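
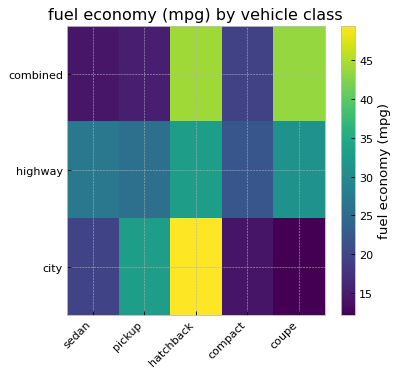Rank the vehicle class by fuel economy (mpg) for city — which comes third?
Top 4 for city: hatchback ≈ 50, pickup ≈ 35, sedan ≈ 20, compact ≈ 15.

sedan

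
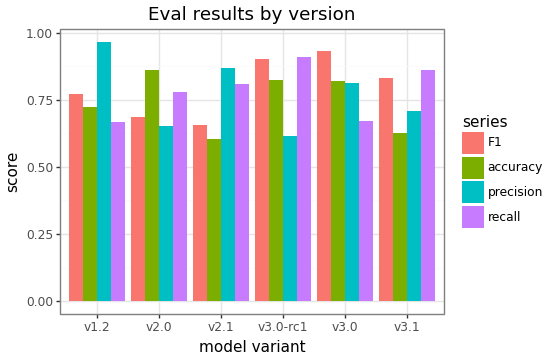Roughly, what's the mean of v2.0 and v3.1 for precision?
(0.7 + 0.7) / 2 ≈ 0.7.

≈ 0.7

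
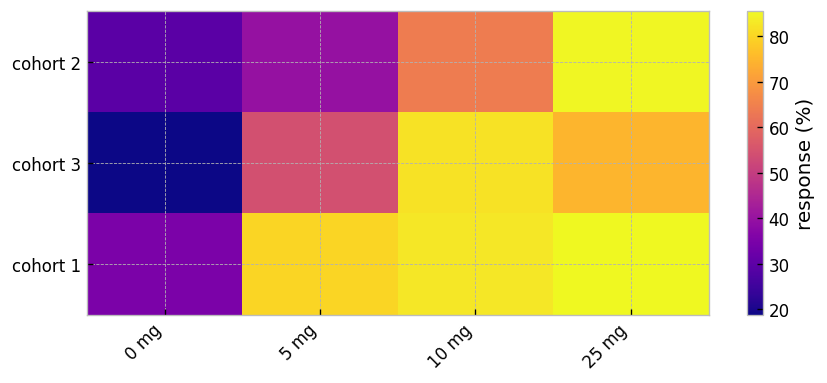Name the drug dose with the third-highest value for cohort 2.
Top 4 for cohort 2: 25 mg ≈ 90, 10 mg ≈ 60, 5 mg ≈ 40, 0 mg ≈ 30.

5 mg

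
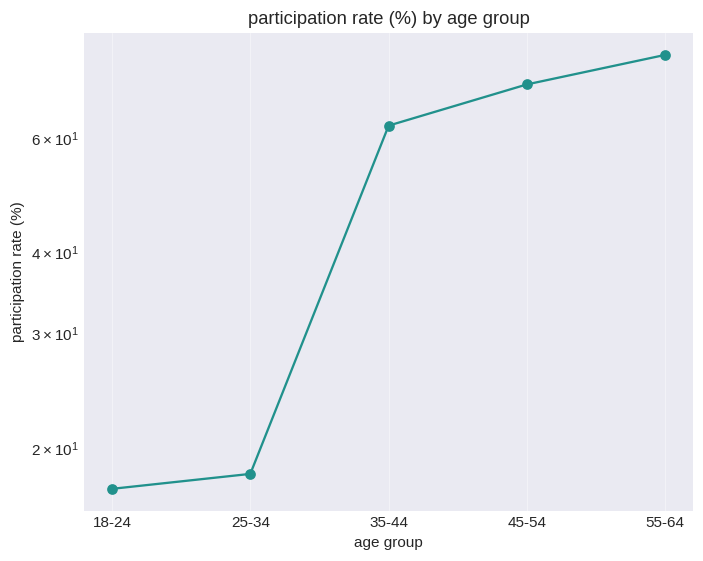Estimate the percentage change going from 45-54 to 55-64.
45-54 ≈ 70, 55-64 ≈ 80; (80 − 70) / 70 ≈ +14.3%.

≈ +14.3%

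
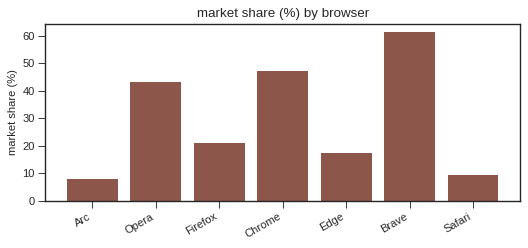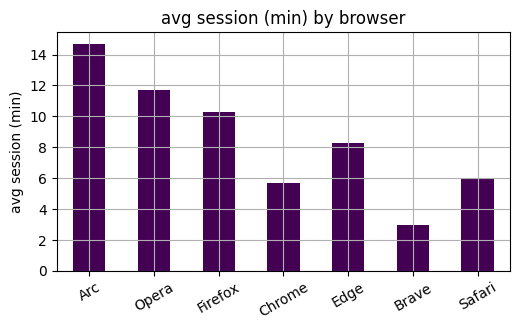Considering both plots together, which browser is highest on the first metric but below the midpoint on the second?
Brave

Chart 2 median avg session (min) ≈ 8; below-median browsers: Chrome, Brave, Safari. Among those, Brave has the highest market share (%) (≈ 60).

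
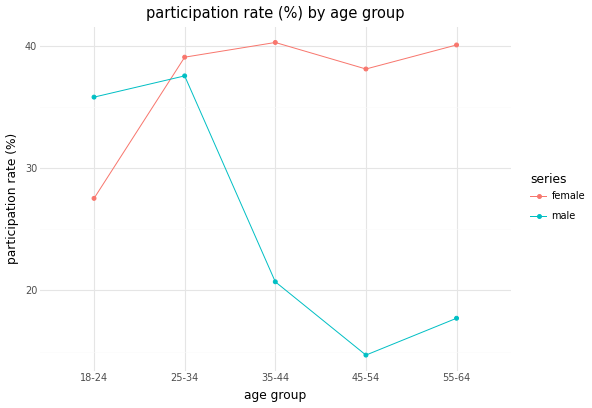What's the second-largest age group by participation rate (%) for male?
Top 3 for male: 25-34 ≈ 40, 18-24 ≈ 35, 35-44 ≈ 20.

18-24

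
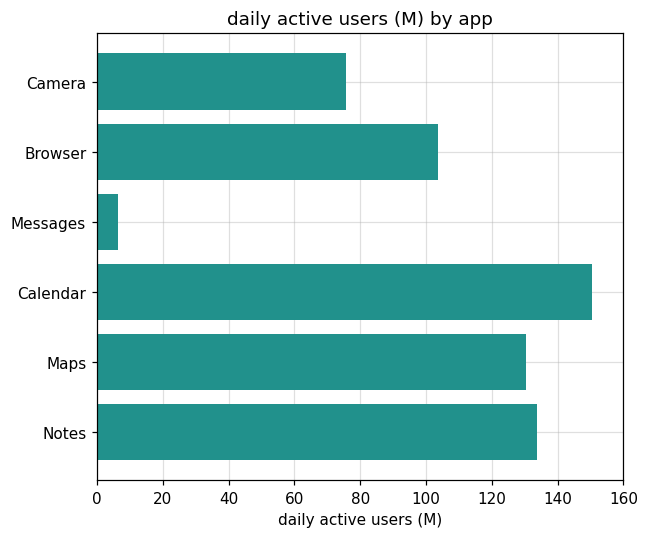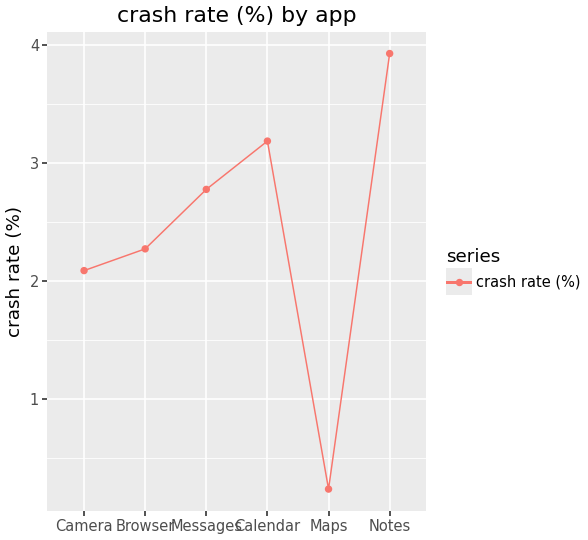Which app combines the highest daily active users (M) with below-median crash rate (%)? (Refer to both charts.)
Maps

Chart 2 median crash rate (%) ≈ 2.5; below-median apps: Camera, Browser, Maps. Among those, Maps has the highest daily active users (M) (≈ 140).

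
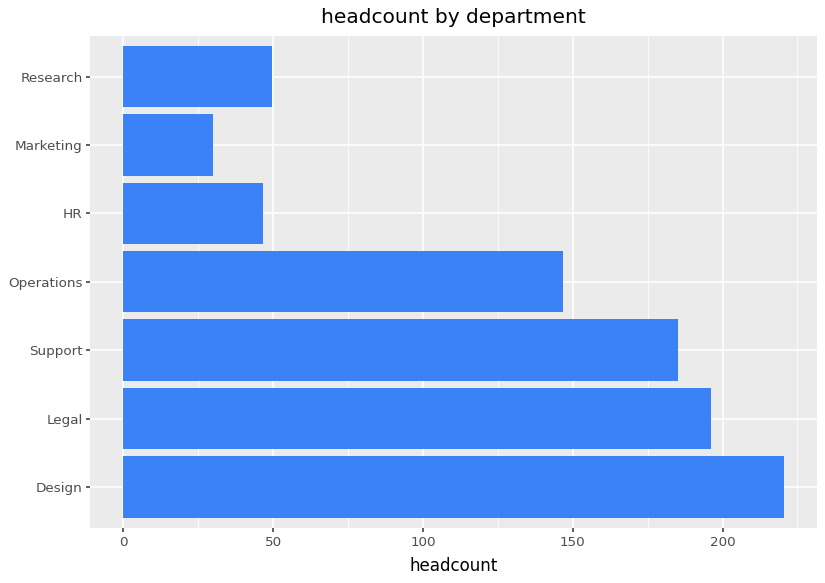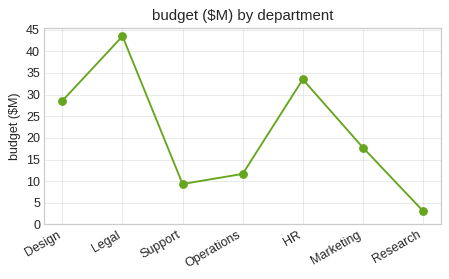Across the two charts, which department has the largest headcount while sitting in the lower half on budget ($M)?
Support

Chart 2 median budget ($M) ≈ 20; below-median departments: Support, Operations, Research. Among those, Support has the highest headcount (≈ 175).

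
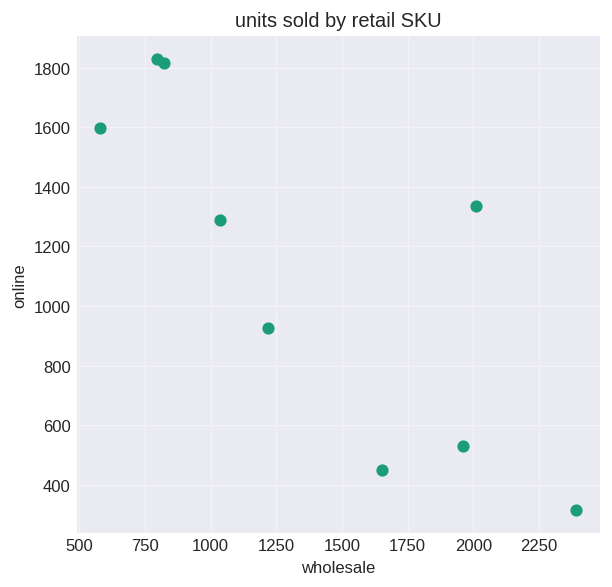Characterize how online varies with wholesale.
negative, strong

Points are negatively correlated; strong (|r| ≈ 0.8).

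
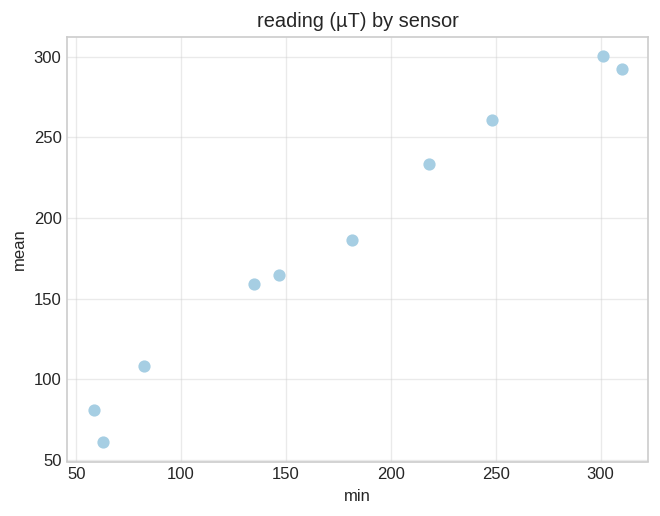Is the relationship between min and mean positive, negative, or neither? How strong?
Points are positively correlated; strong (|r| ≈ 1.0).

positive, strong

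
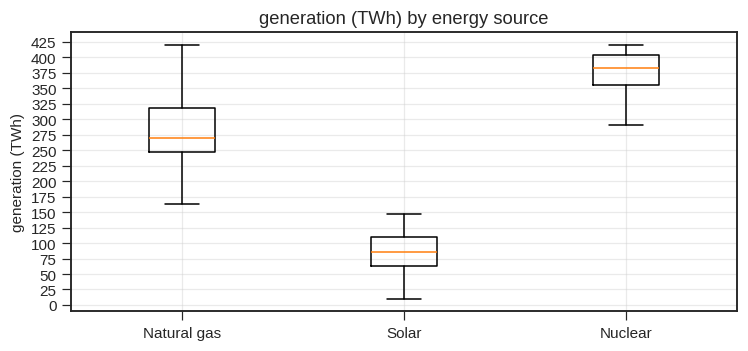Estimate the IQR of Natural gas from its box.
≈ 75

Q3 ≈ 325, Q1 ≈ 250; IQR ≈ 75.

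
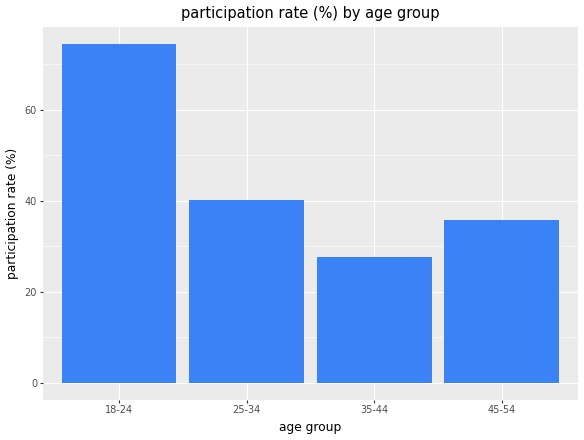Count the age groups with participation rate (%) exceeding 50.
1

Above 50: 18-24.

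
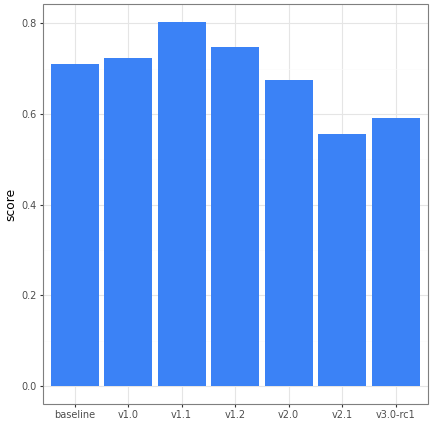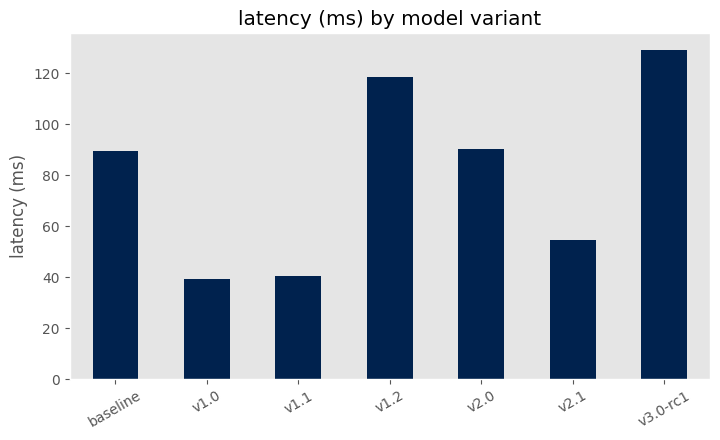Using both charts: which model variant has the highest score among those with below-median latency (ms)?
v1.1

Chart 2 median latency (ms) ≈ 80; below-median model variants: v1.0, v1.1, v2.1. Among those, v1.1 has the highest score (≈ 0.8).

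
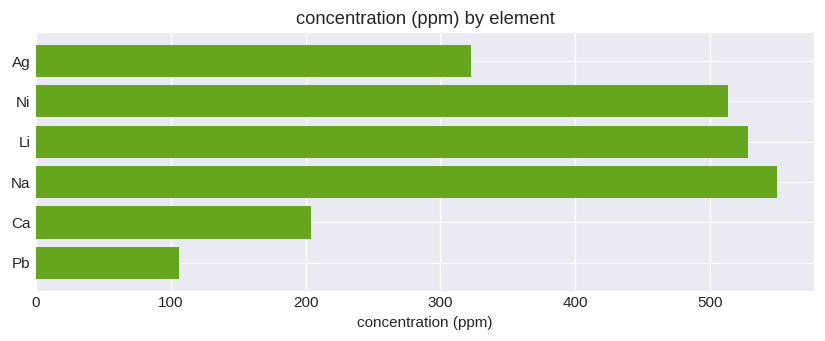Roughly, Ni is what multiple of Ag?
≈ 1.67×

Ni ≈ 500, Ag ≈ 300; 500/300 ≈ 1.67.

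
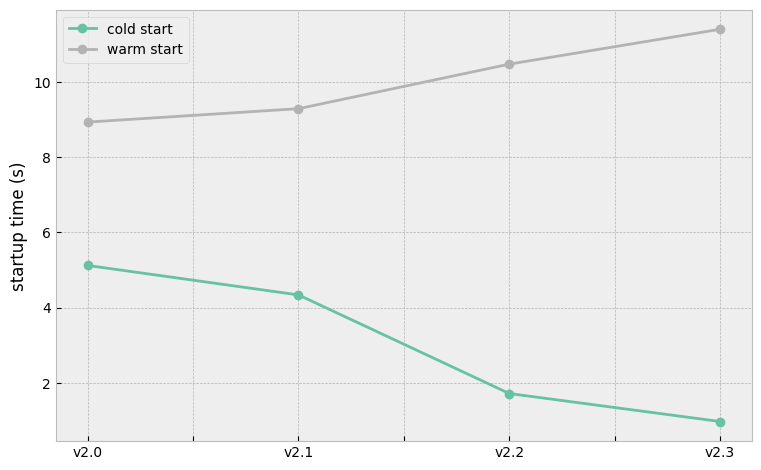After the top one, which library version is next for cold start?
v2.1

Top 3 for cold start: v2.0 ≈ 5, v2.1 ≈ 4, v2.2 ≈ 2.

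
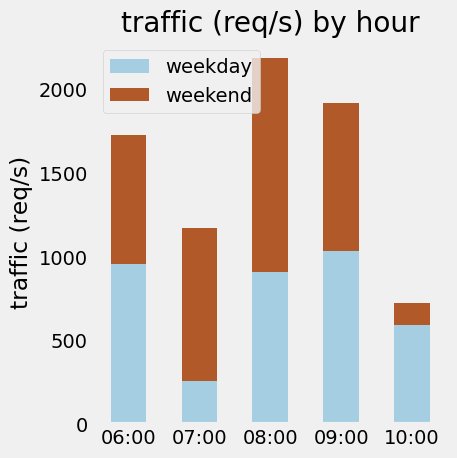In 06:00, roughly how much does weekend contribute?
weekend top ≈ 1800, bottom ≈ 1000; segment ≈ 800.

≈ 800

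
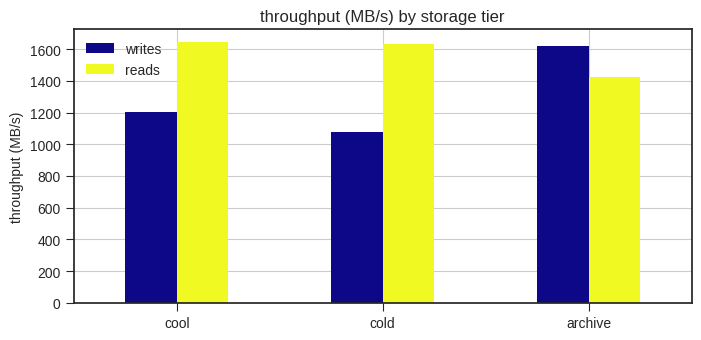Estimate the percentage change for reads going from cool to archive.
≈ -12.5%

cool ≈ 1600, archive ≈ 1400; (1400 − 1600) / 1600 ≈ -12.5%.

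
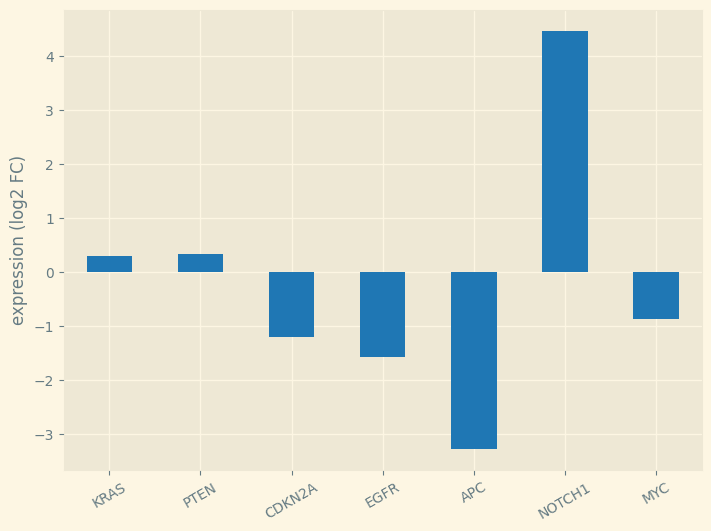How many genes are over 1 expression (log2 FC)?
Above 1: NOTCH1.

1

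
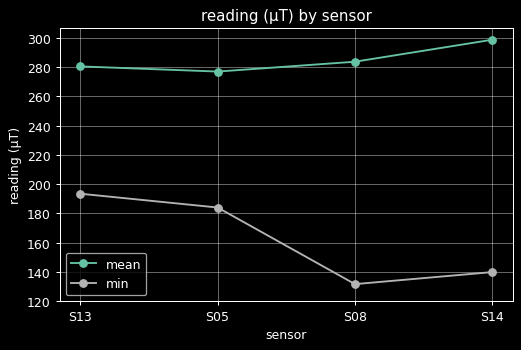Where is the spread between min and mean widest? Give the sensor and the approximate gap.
S14: min ≈ 140, mean ≈ 300 → gap ≈ 160. Next-largest (S08) is only ≈ 140.

S14, ≈ 160 µT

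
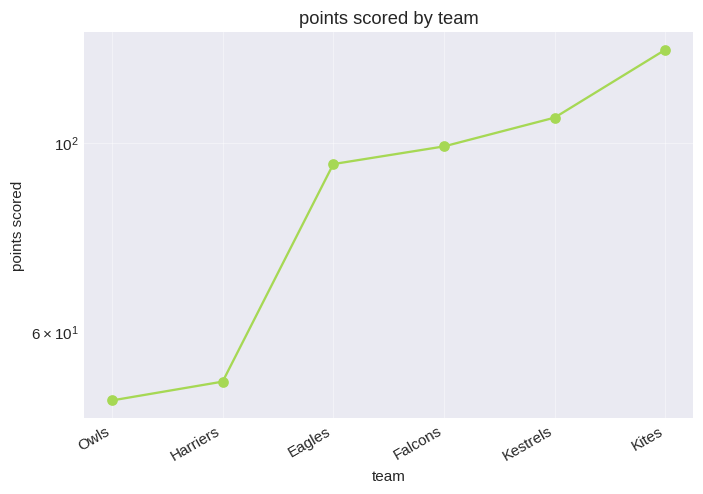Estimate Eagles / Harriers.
≈ 1.8×

Eagles ≈ 90, Harriers ≈ 50; 90/50 ≈ 1.8.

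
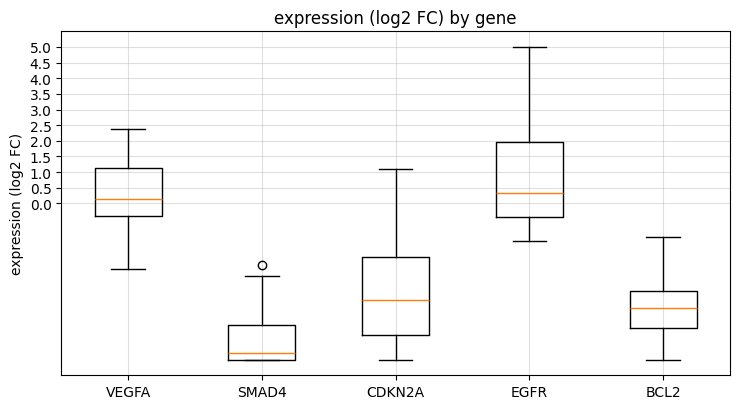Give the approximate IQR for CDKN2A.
Q3 ≈ -1.5, Q1 ≈ -4.0; IQR ≈ 2.5.

≈ 2.5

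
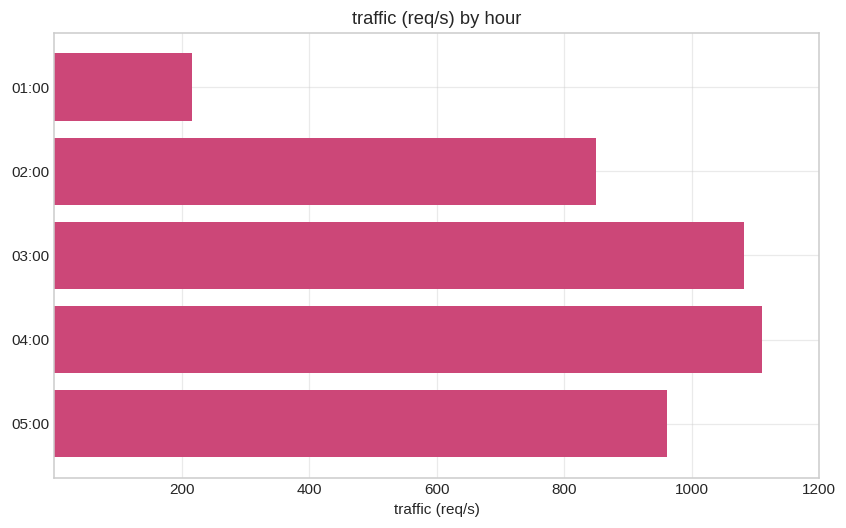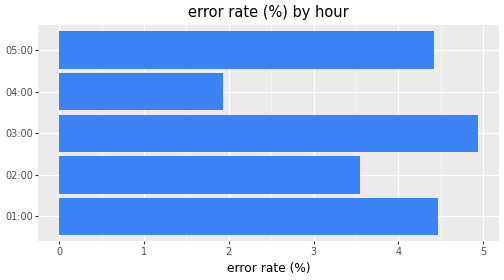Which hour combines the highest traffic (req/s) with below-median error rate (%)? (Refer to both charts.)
Chart 2 median error rate (%) ≈ 4.5; below-median hours: 02:00, 04:00. Among those, 04:00 has the highest traffic (req/s) (≈ 1200).

04:00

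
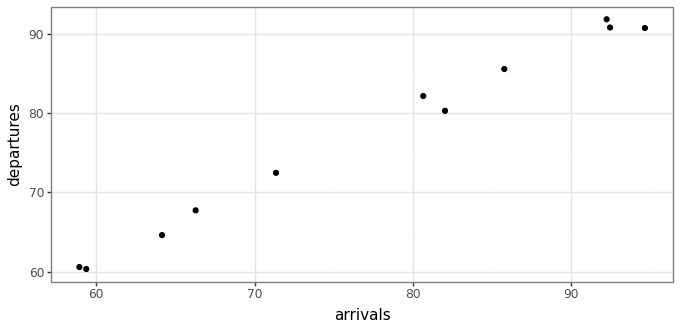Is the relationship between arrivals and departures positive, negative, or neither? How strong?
Points are positively correlated; strong (|r| ≈ 1.0).

positive, strong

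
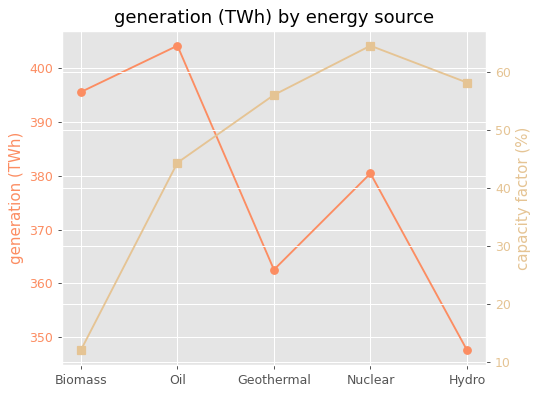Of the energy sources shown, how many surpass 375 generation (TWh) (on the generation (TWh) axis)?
Above 375: Biomass, Oil, Nuclear.

3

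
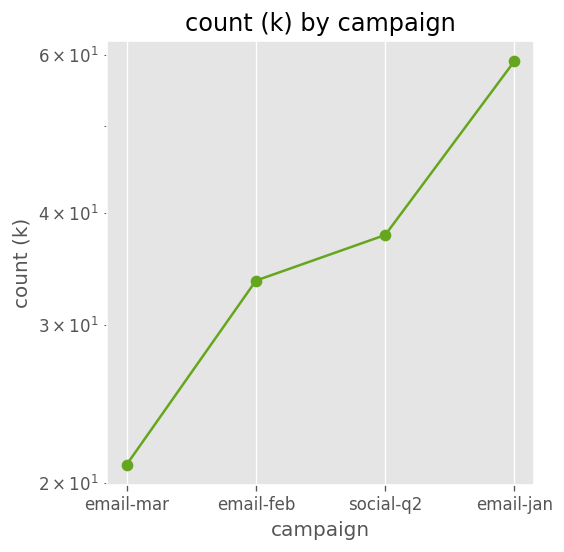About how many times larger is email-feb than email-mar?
≈ 1.75×

email-feb ≈ 35, email-mar ≈ 20; 35/20 ≈ 1.75.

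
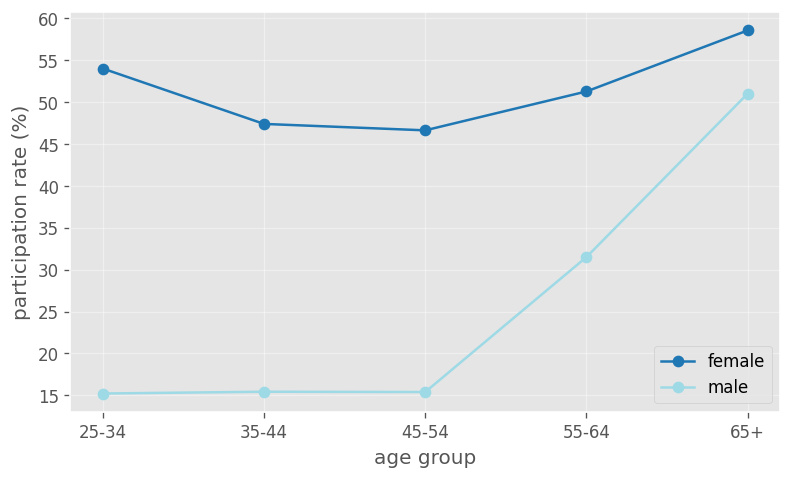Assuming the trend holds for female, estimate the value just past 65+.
≈ 67.5

Last three: 45, 50, 60 → slope ≈ 7.5/step → next ≈ 67.5.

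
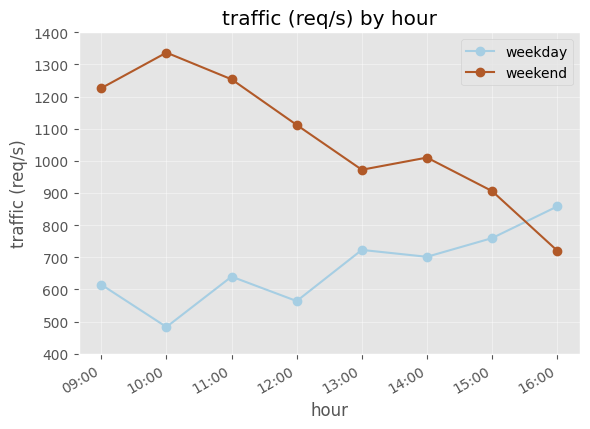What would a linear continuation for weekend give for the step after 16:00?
≈ 550

Last three: 1000, 900, 700 → slope ≈ -150/step → next ≈ 550.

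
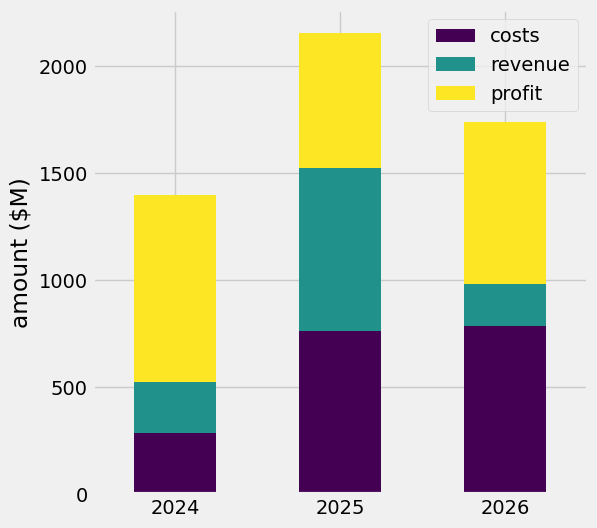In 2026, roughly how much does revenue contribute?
revenue top ≈ 1000, bottom ≈ 800; segment ≈ 200.

≈ 200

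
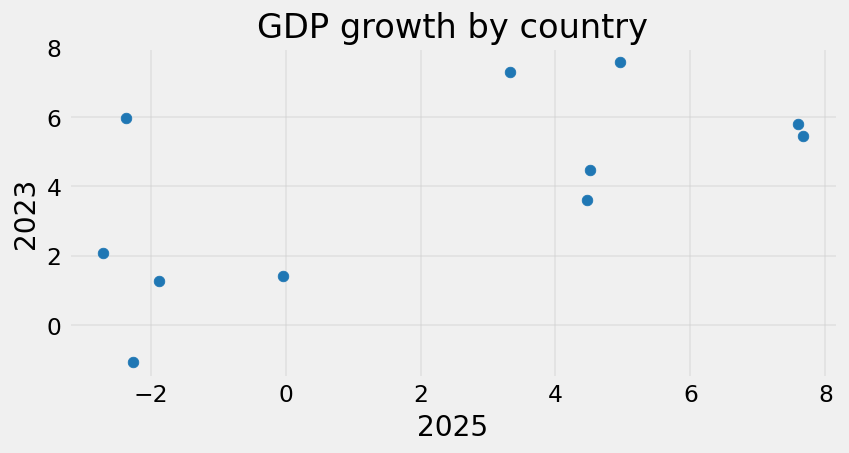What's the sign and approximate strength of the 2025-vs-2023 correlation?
positive, moderate

Points are positively correlated; moderate (|r| ≈ 0.6).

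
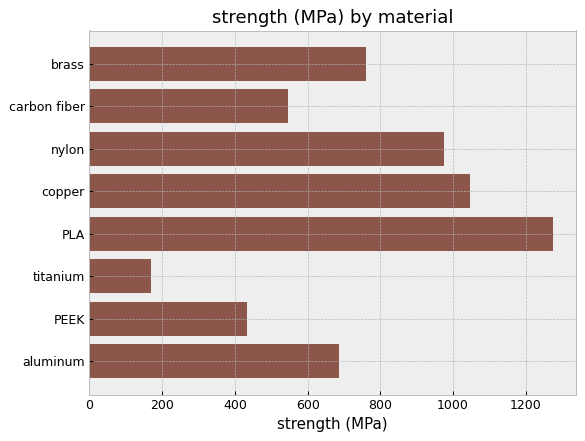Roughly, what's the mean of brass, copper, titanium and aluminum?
≈ 650

(800 + 1000 + 200 + 600) / 4 ≈ 650.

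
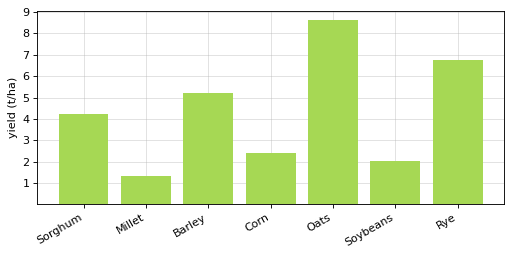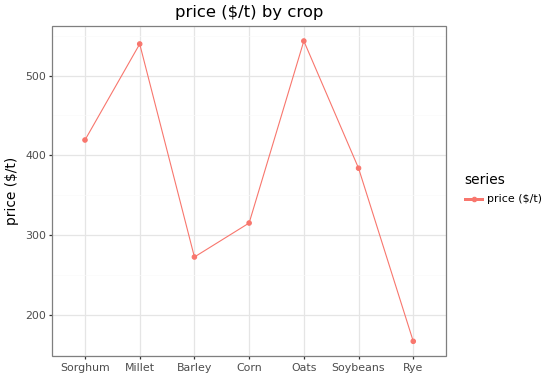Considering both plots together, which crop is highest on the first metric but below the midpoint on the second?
Chart 2 median price ($/t) ≈ 400; below-median crops: Barley, Corn, Rye. Among those, Rye has the highest yield (t/ha) (≈ 7).

Rye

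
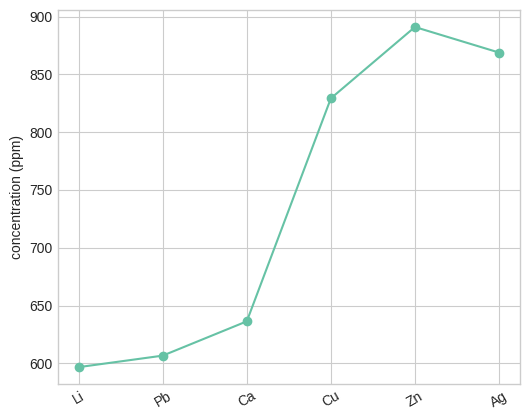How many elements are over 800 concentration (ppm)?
3

Above 800: Cu, Zn, Ag.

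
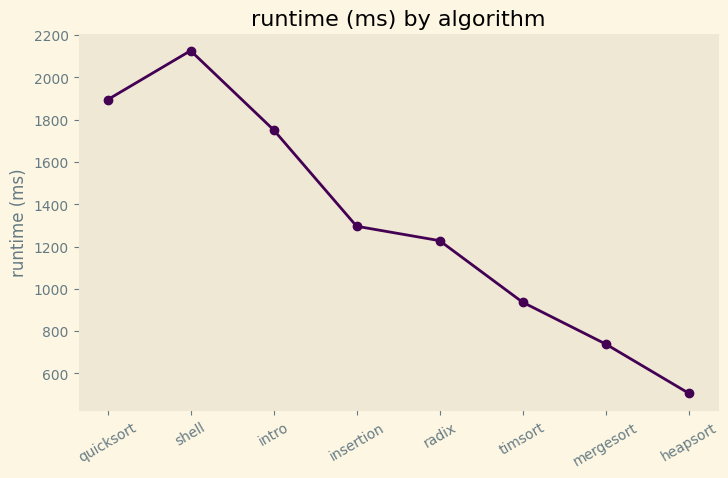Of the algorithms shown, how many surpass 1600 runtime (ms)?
3

Above 1600: quicksort, shell, intro.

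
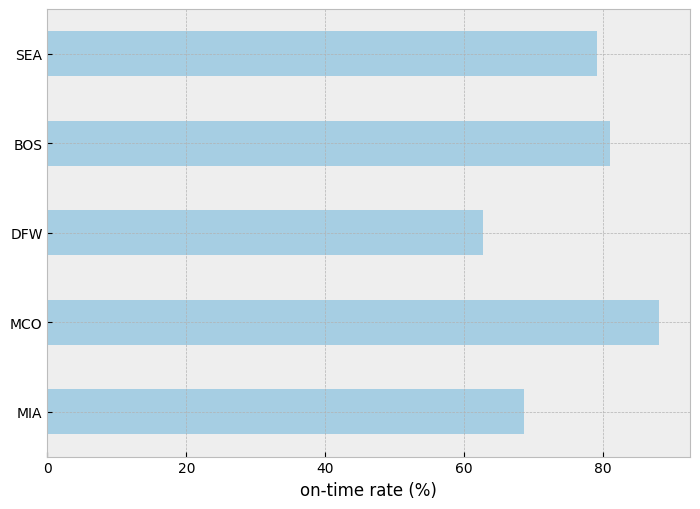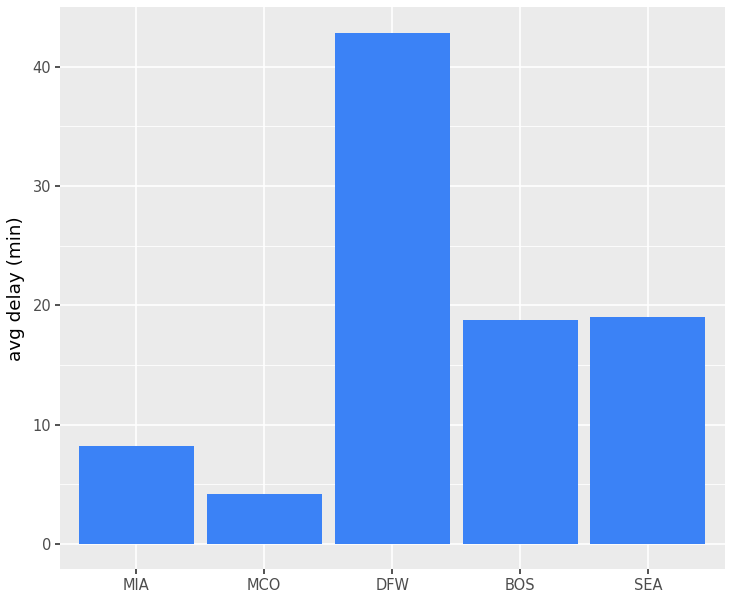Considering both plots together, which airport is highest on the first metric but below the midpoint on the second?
Chart 2 median avg delay (min) ≈ 20; below-median airports: MIA, MCO. Among those, MCO has the highest on-time rate (%) (≈ 90).

MCO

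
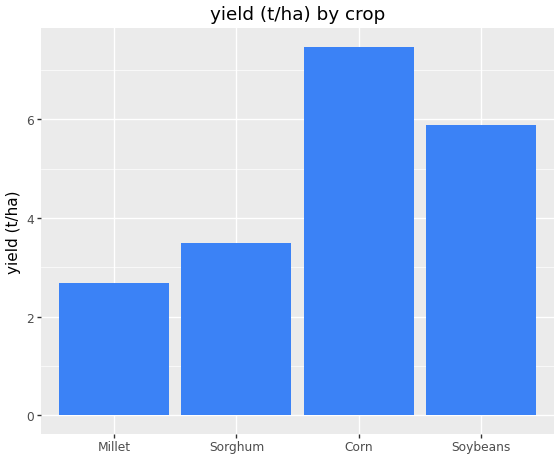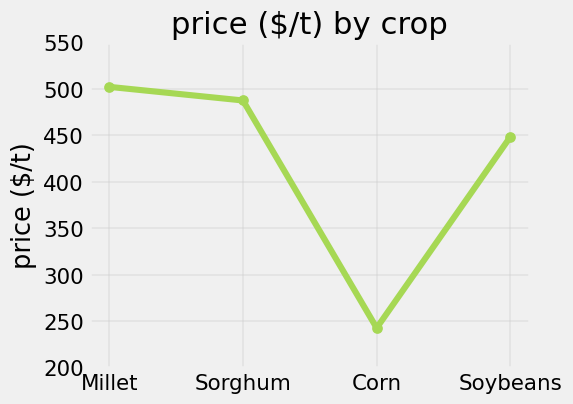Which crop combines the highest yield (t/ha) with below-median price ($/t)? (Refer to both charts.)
Corn

Chart 2 median price ($/t) ≈ 450; below-median crops: Corn, Soybeans. Among those, Corn has the highest yield (t/ha) (≈ 7).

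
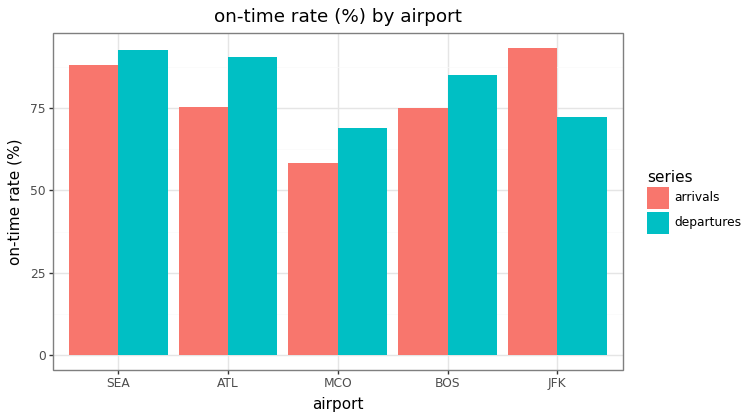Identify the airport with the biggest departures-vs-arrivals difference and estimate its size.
JFK, ≈ 20 %

JFK: departures ≈ 70, arrivals ≈ 90 → gap ≈ 20. Next-largest (ATL) is only ≈ 10.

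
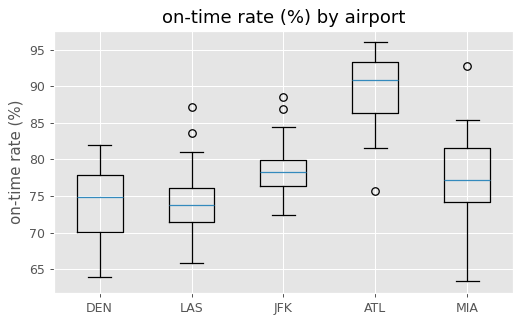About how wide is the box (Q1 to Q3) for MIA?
≈ 8

Q3 ≈ 82, Q1 ≈ 74; IQR ≈ 8.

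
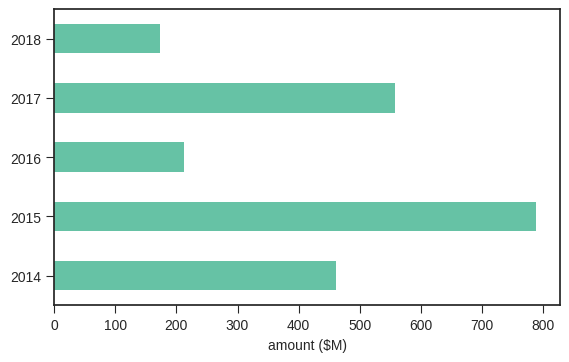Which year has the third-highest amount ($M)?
2014

Top 4: 2015 ≈ 800, 2017 ≈ 600, 2014 ≈ 500, 2016 ≈ 200.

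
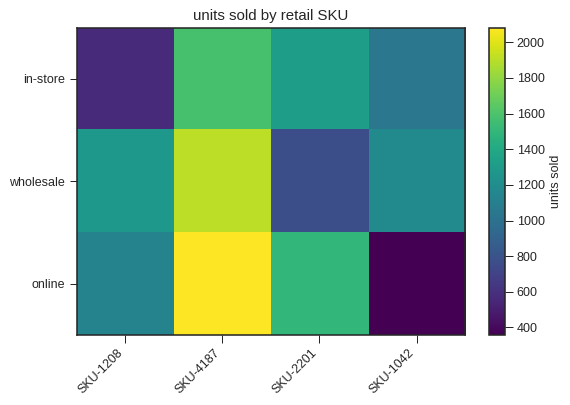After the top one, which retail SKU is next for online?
Top 3 for online: SKU-4187 ≈ 2000, SKU-2201 ≈ 1400, SKU-1208 ≈ 1200.

SKU-2201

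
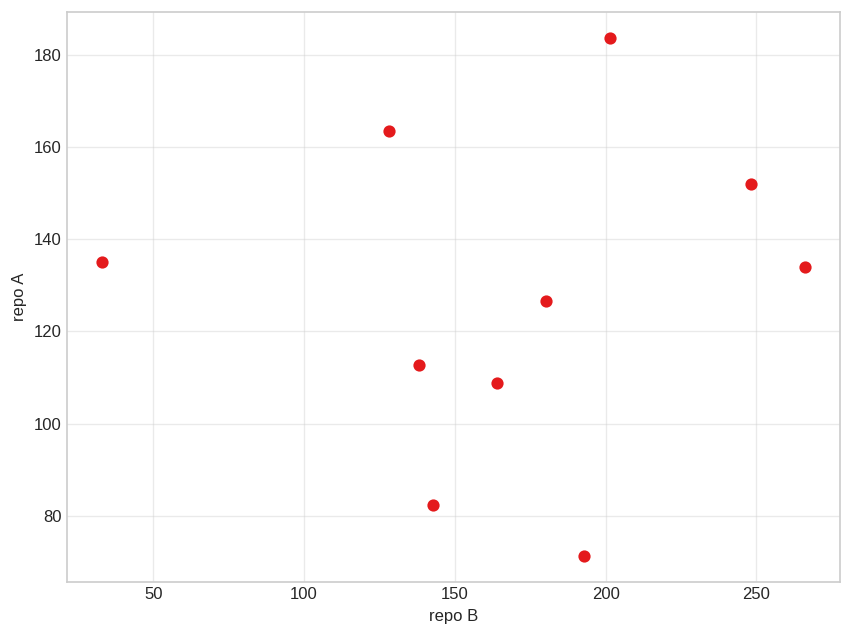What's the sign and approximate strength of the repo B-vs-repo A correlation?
Points are roughly uncorrelated; weak (|r| ≈ 0.1).

no clear correlation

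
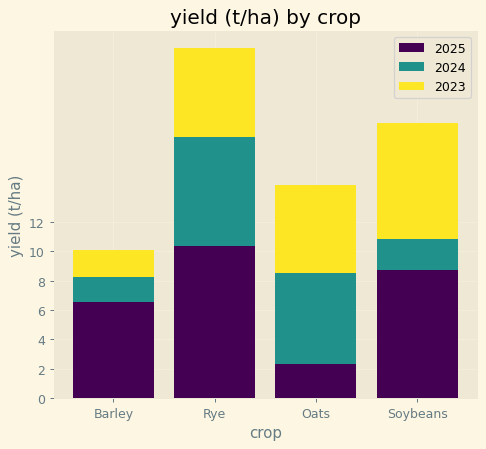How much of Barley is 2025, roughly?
2025 top ≈ 6, bottom ≈ 0; segment ≈ 6.

≈ 6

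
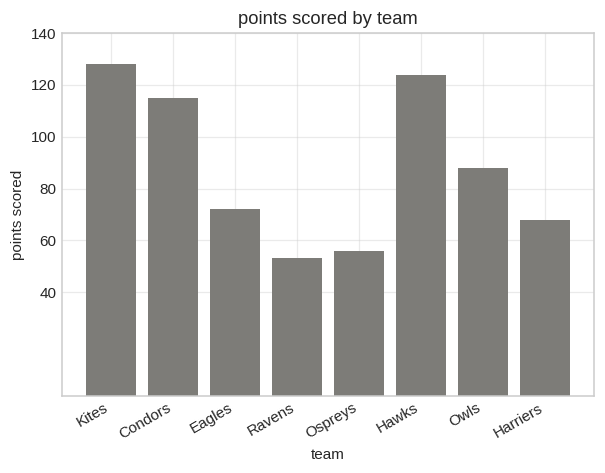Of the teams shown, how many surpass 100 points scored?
3

Above 100: Kites, Condors, Hawks.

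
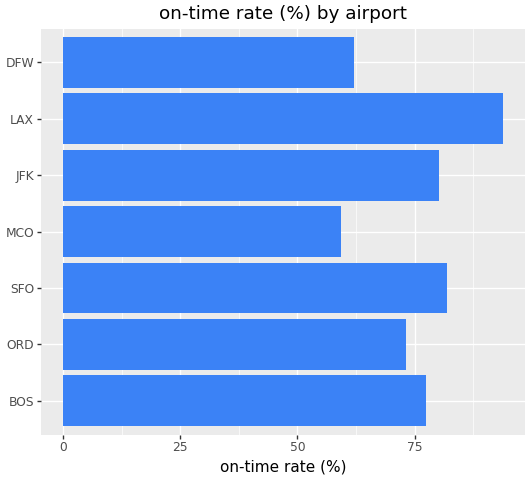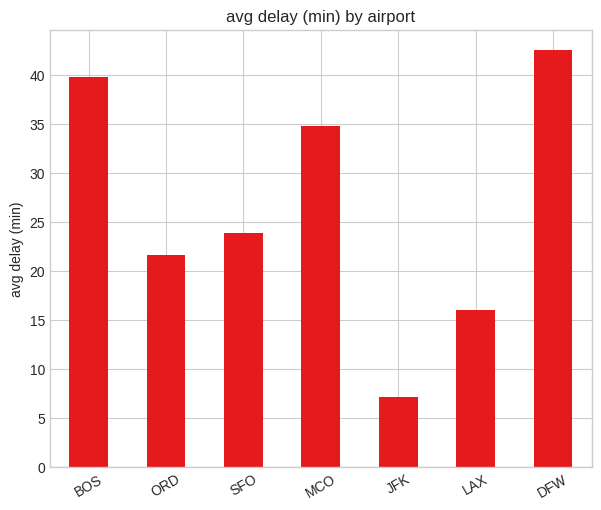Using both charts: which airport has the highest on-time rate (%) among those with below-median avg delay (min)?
Chart 2 median avg delay (min) ≈ 25; below-median airports: ORD, JFK, LAX. Among those, LAX has the highest on-time rate (%) (≈ 90).

LAX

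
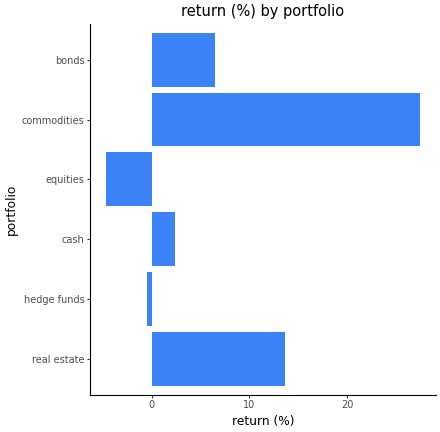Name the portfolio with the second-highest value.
Top 3: commodities ≈ 25, real estate ≈ 15, bonds ≈ 5.

real estate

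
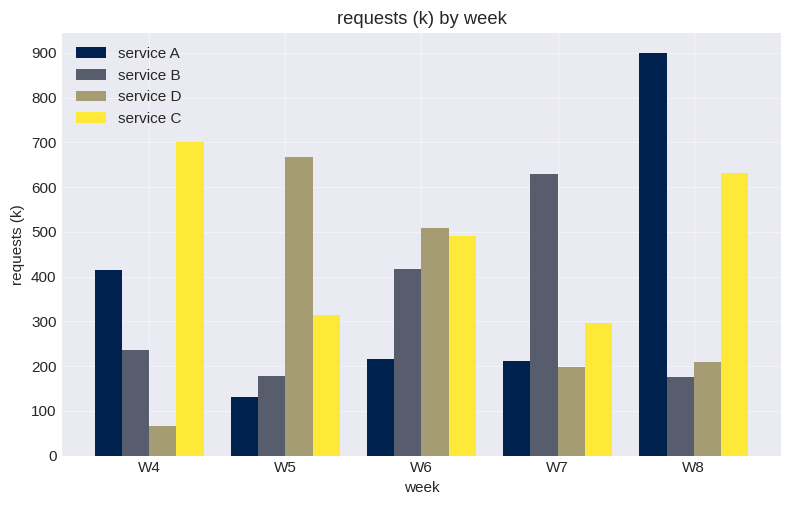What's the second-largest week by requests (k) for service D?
W6

Top 3 for service D: W5 ≈ 700, W6 ≈ 500, W8 ≈ 200.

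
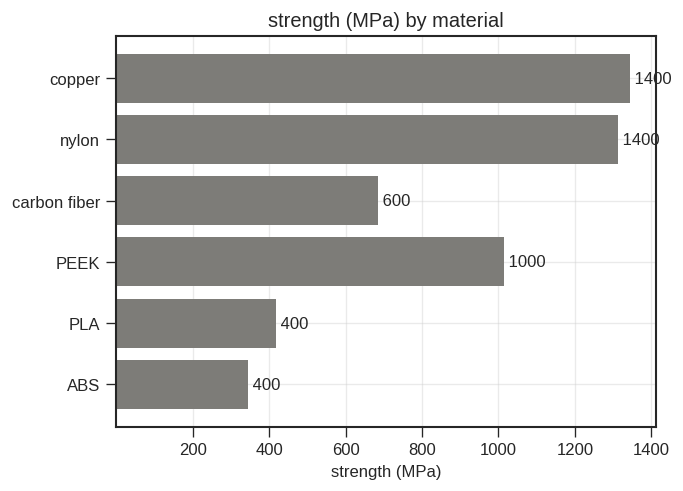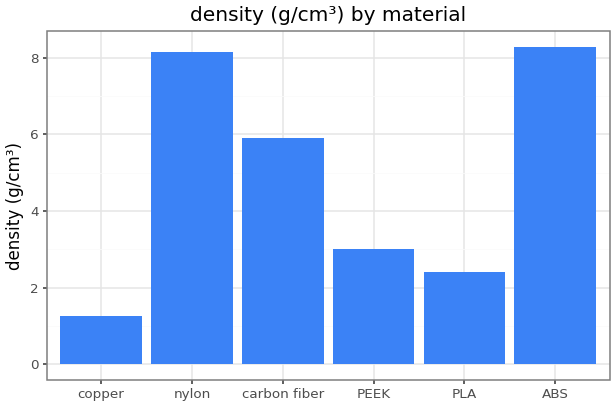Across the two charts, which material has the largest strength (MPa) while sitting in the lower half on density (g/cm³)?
copper

Chart 2 median density (g/cm³) ≈ 4; below-median materials: copper, PEEK, PLA. Among those, copper has the highest strength (MPa) (≈ 1400).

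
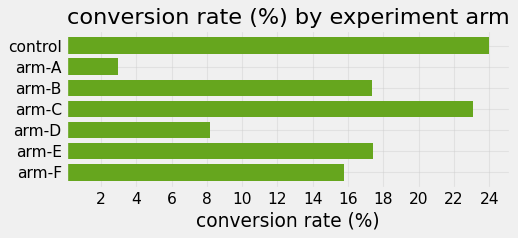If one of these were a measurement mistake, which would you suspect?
arm-A

arm-A ≈ 2; the rest sit between ≈ 8 and ≈ 24.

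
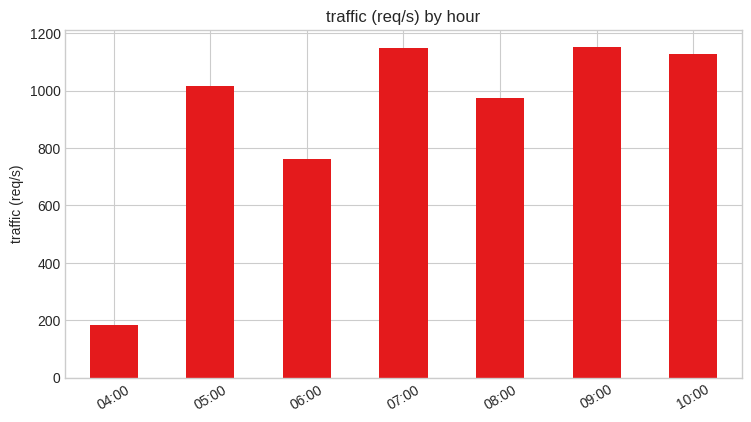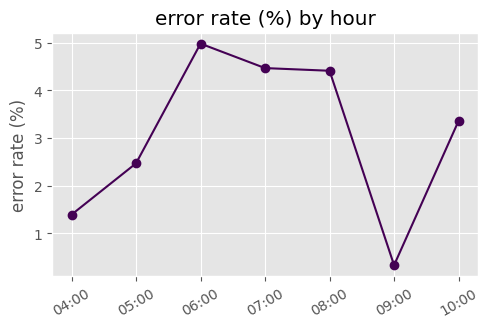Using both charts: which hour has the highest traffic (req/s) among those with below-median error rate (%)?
09:00

Chart 2 median error rate (%) ≈ 3.5; below-median hours: 04:00, 05:00, 09:00. Among those, 09:00 has the highest traffic (req/s) (≈ 1200).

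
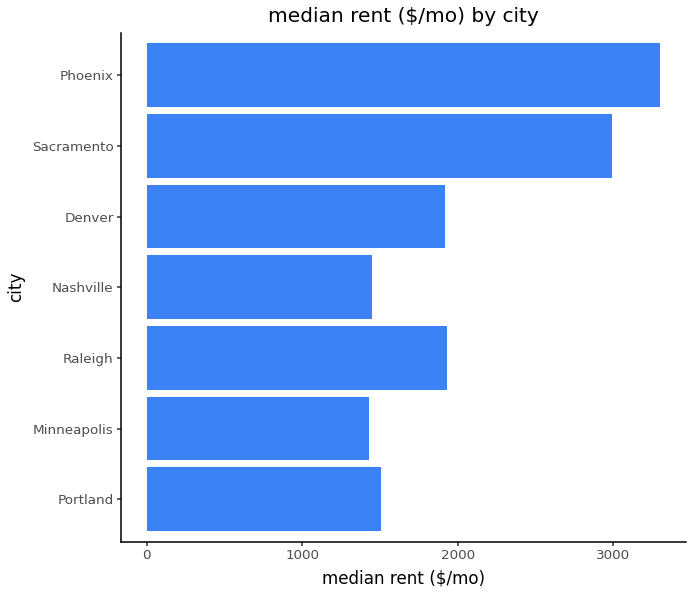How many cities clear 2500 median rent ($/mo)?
2

Above 2500: Sacramento, Phoenix.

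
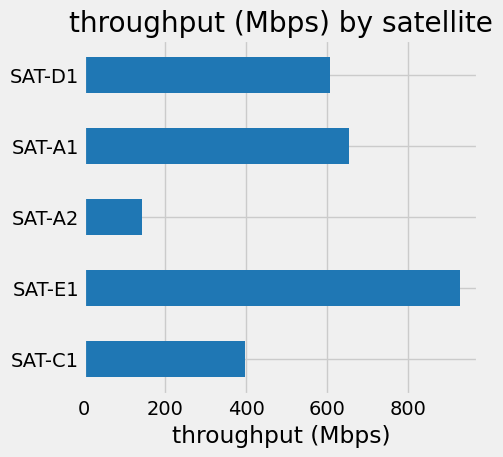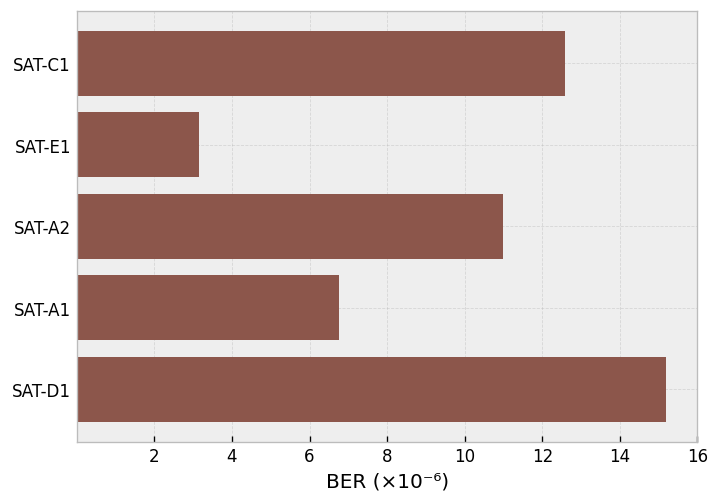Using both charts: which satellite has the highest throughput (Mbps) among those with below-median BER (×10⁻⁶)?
Chart 2 median BER (×10⁻⁶) ≈ 10; below-median satellites: SAT-E1, SAT-A1. Among those, SAT-E1 has the highest throughput (Mbps) (≈ 900).

SAT-E1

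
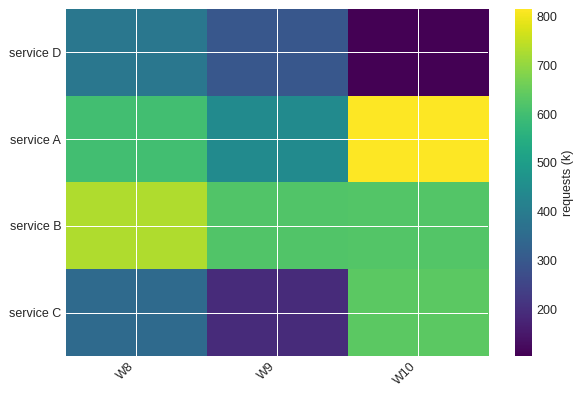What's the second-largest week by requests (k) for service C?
W8

Top 3 for service C: W10 ≈ 600, W8 ≈ 400, W9 ≈ 200.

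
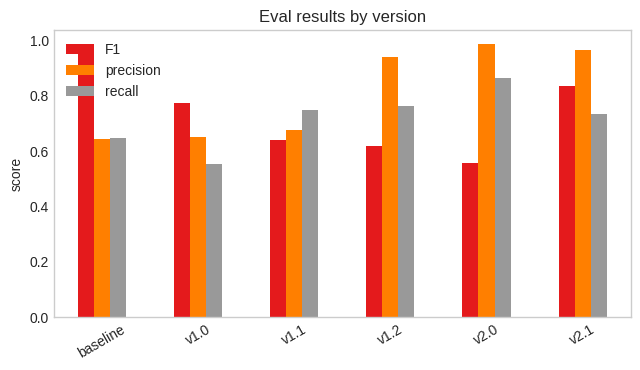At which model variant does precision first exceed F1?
v1.1

v1.0: precision ≈ 0.6 vs F1 ≈ 0.8 (not yet); v1.1: precision ≈ 0.7 vs F1 ≈ 0.6 (first crossover).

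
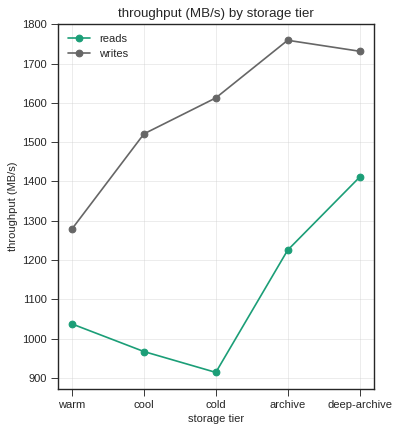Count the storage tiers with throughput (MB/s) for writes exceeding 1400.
4

Above 1400: cool, cold, archive, deep-archive.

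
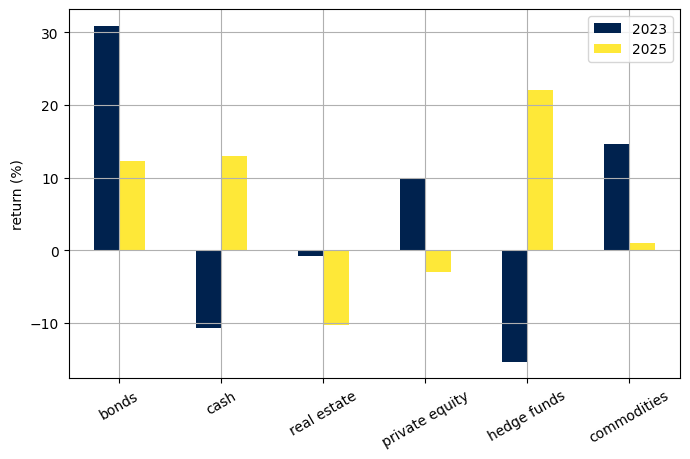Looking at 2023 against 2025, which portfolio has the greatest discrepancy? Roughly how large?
hedge funds, ≈ 35 %

hedge funds: 2023 ≈ -15, 2025 ≈ 20 → gap ≈ 35. Next-largest (cash) is only ≈ 25.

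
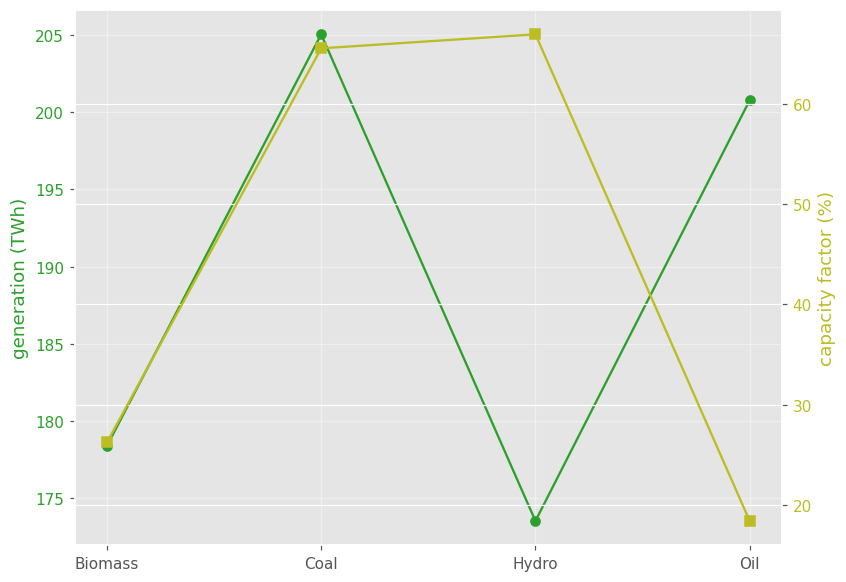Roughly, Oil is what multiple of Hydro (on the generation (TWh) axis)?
Oil ≈ 200, Hydro ≈ 175; 200/175 ≈ 1.14.

≈ 1.14×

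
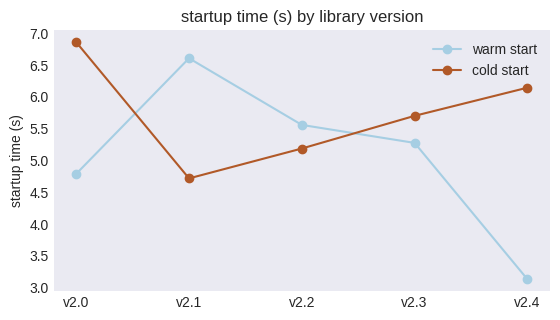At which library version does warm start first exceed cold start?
v2.1

v2.0: warm start ≈ 5.0 vs cold start ≈ 7.0 (not yet); v2.1: warm start ≈ 6.5 vs cold start ≈ 4.5 (first crossover).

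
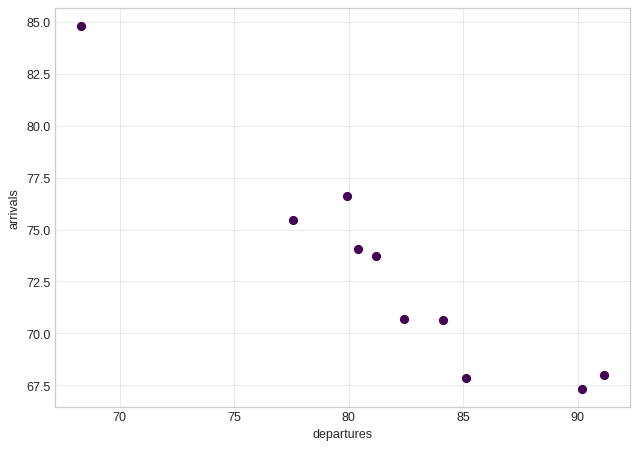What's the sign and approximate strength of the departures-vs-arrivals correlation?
Points are negatively correlated; strong (|r| ≈ 1.0).

negative, strong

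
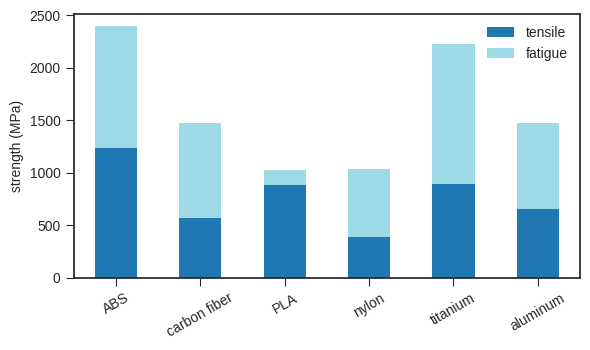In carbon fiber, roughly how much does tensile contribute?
≈ 600

tensile top ≈ 600, bottom ≈ 0; segment ≈ 600.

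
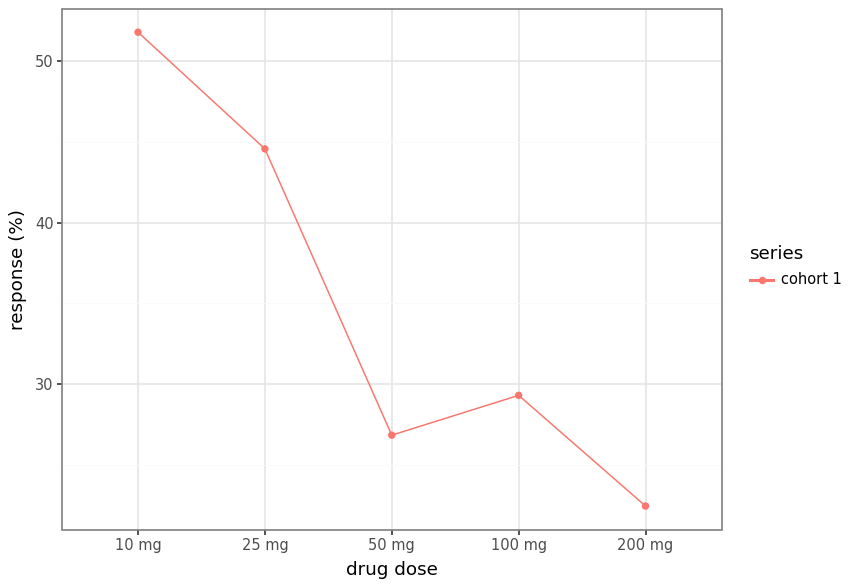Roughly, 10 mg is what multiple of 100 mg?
≈ 1.67×

10 mg ≈ 50, 100 mg ≈ 30; 50/30 ≈ 1.67.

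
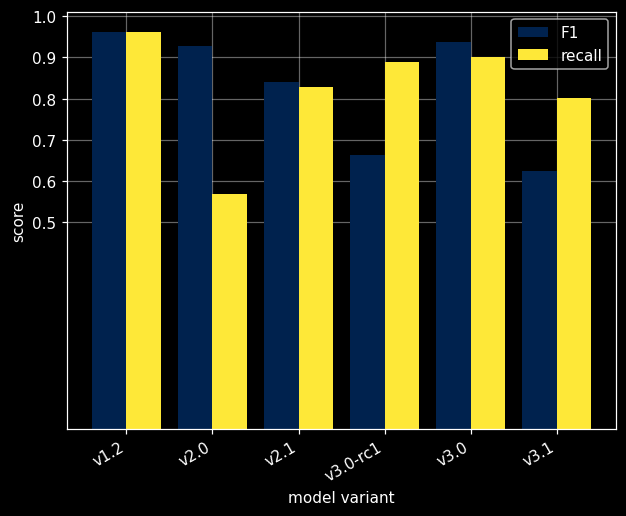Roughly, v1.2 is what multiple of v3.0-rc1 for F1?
≈ 1.43×

v1.2 ≈ 1.0, v3.0-rc1 ≈ 0.7; 1.0/0.7 ≈ 1.43.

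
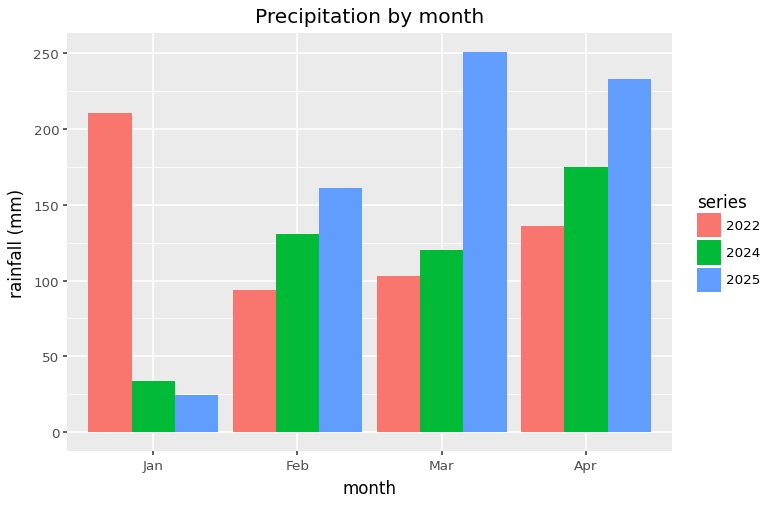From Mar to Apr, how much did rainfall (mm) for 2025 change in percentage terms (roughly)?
Mar ≈ 250, Apr ≈ 225; (225 − 250) / 250 ≈ -10%.

≈ -10%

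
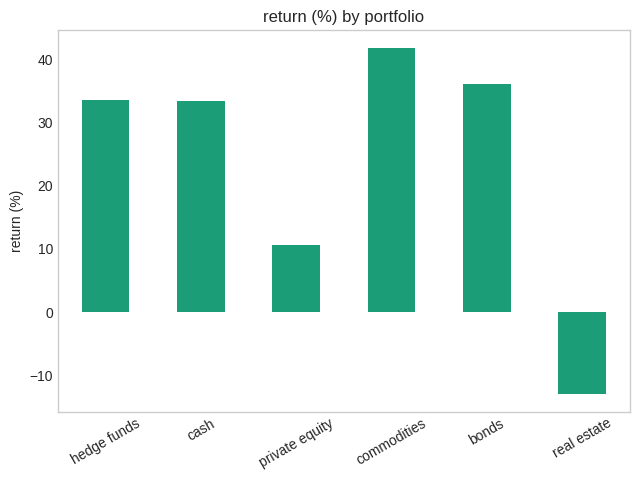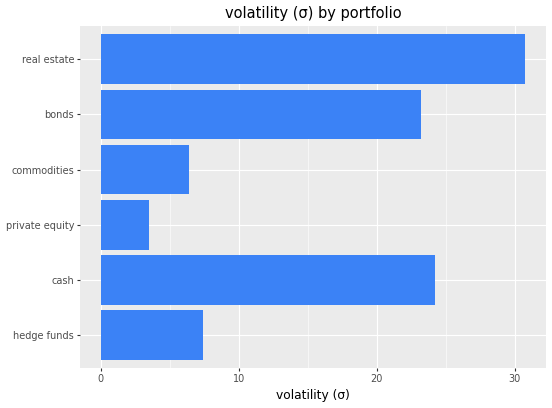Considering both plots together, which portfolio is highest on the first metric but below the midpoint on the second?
Chart 2 median volatility (σ) ≈ 15; below-median portfolios: hedge funds, private equity, commodities. Among those, commodities has the highest return (%) (≈ 40).

commodities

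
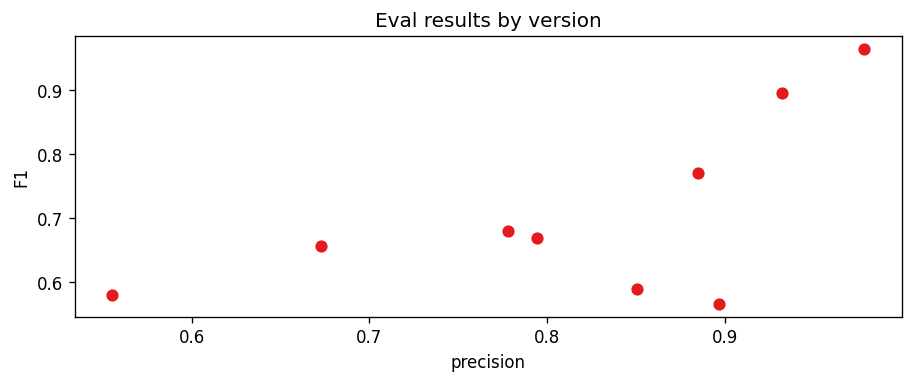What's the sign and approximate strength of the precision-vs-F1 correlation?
positive, moderate

Points are positively correlated; moderate (|r| ≈ 0.6).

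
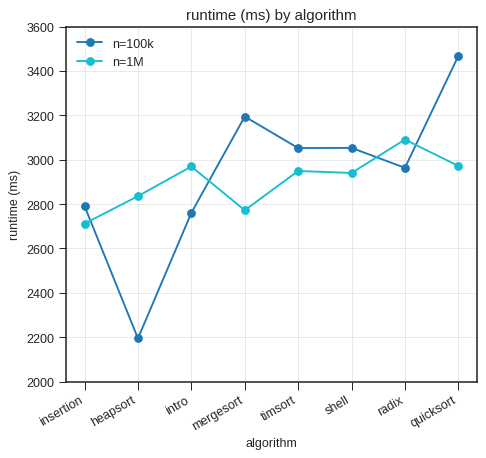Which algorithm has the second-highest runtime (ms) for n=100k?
Top 3 for n=100k: quicksort ≈ 3400, mergesort ≈ 3200, shell ≈ 3000.

mergesort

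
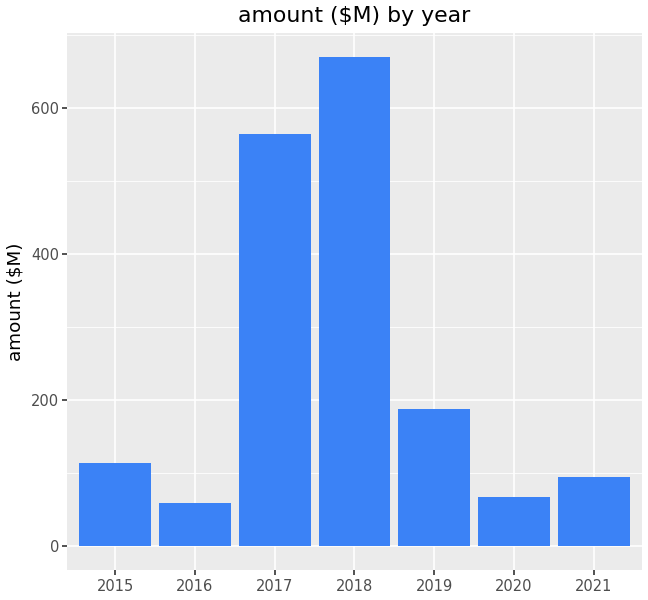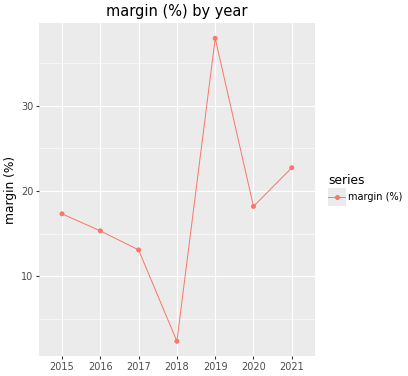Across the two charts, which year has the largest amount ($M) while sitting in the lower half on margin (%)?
2018

Chart 2 median margin (%) ≈ 15; below-median years: 2016, 2017, 2018. Among those, 2018 has the highest amount ($M) (≈ 700).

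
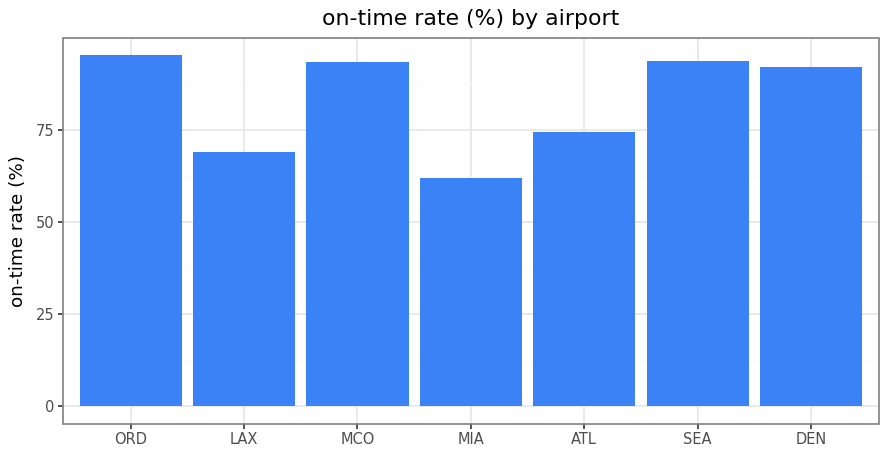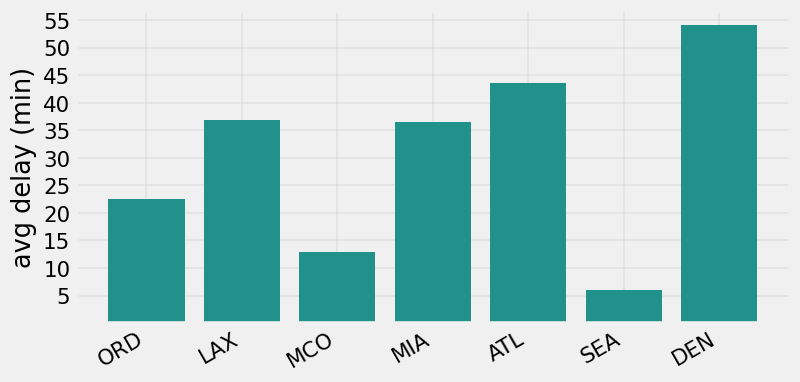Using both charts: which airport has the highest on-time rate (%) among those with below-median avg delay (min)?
ORD

Chart 2 median avg delay (min) ≈ 35; below-median airports: ORD, MCO, SEA. Among those, ORD has the highest on-time rate (%) (≈ 100).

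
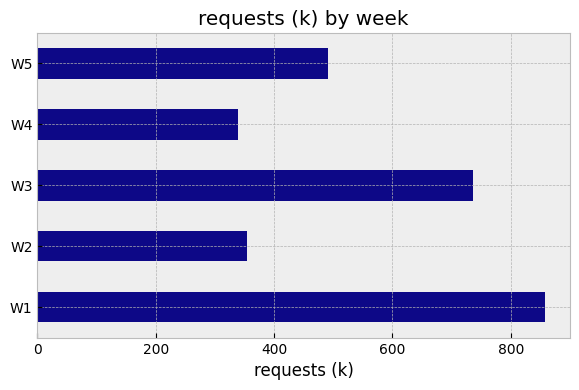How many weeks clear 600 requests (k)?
2

Above 600: W1, W3.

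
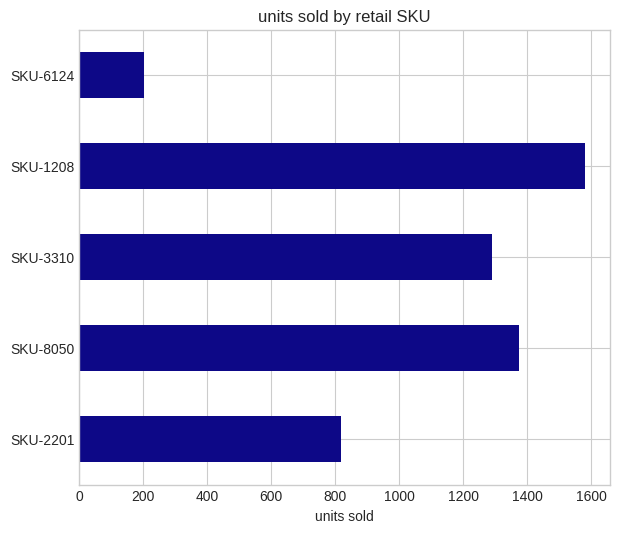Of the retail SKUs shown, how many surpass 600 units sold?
Above 600: SKU-2201, SKU-8050, SKU-3310, SKU-1208.

4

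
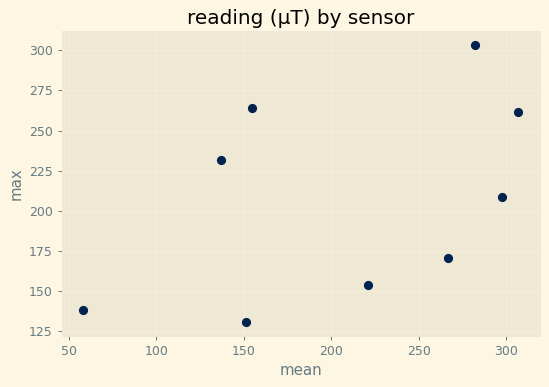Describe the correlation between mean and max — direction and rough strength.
Points are positively correlated; moderate (|r| ≈ 0.5).

positive, moderate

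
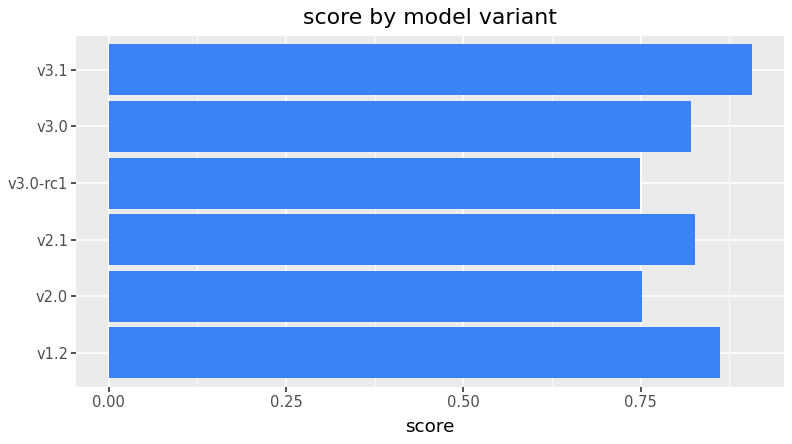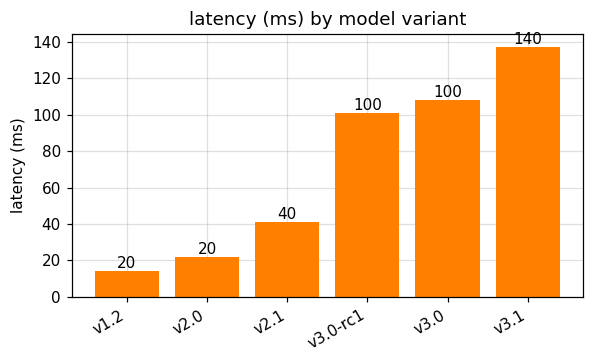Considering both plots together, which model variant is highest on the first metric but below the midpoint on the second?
Chart 2 median latency (ms) ≈ 80; below-median model variants: v1.2, v2.0, v2.1. Among those, v1.2 has the highest score (≈ 0.9).

v1.2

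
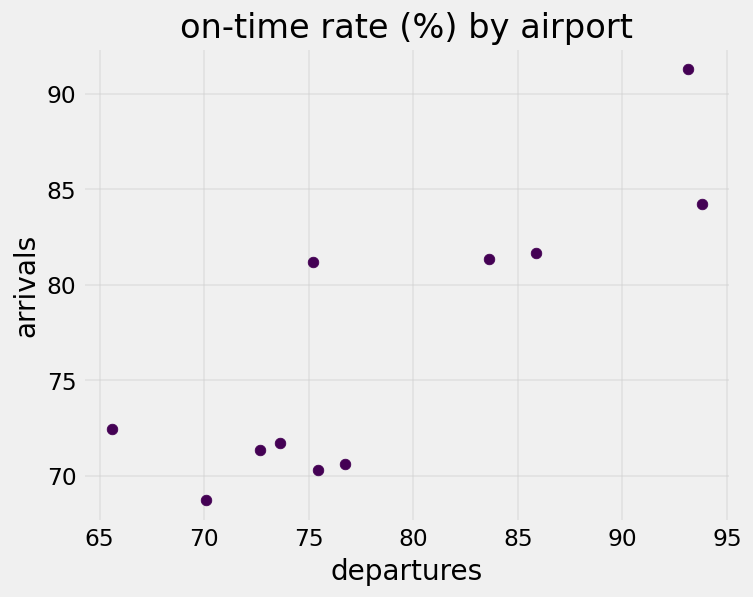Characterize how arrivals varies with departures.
Points are positively correlated; strong (|r| ≈ 0.9).

positive, strong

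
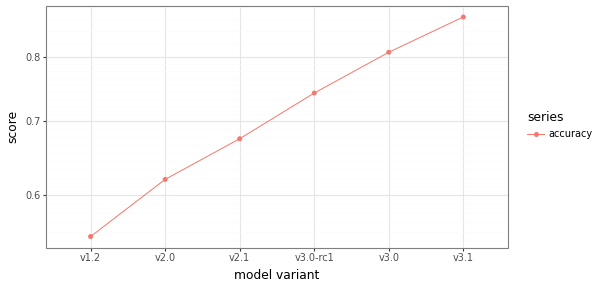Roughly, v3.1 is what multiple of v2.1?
v3.1 ≈ 0.85, v2.1 ≈ 0.65; 0.85/0.65 ≈ 1.31.

≈ 1.31×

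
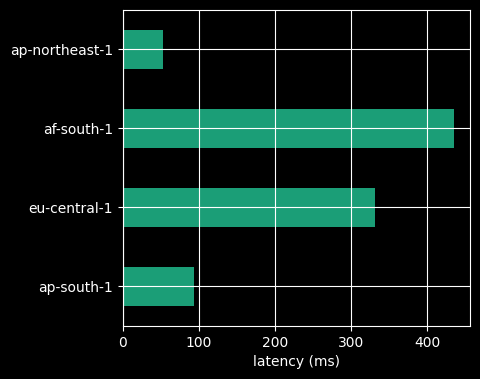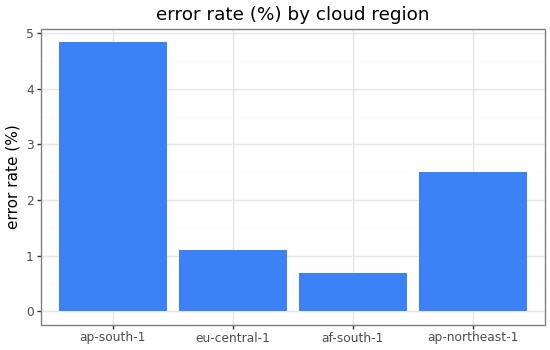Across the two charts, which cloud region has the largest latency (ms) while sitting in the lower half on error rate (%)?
Chart 2 median error rate (%) ≈ 2; below-median cloud regions: eu-central-1, af-south-1. Among those, af-south-1 has the highest latency (ms) (≈ 450).

af-south-1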